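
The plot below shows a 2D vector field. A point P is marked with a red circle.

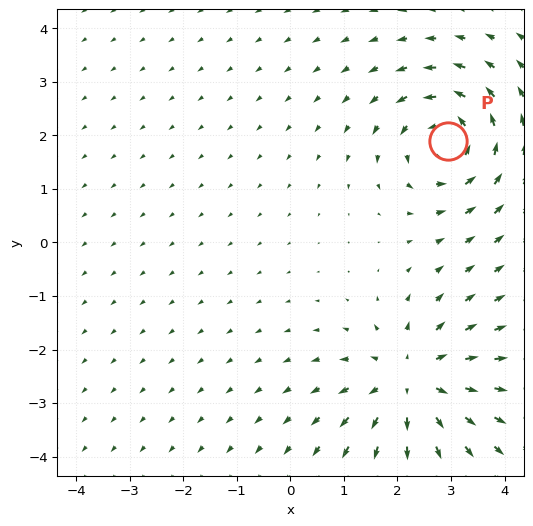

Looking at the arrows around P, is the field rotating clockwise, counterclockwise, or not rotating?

Near P at (2.9, 1.9) the arrows circulate counterclockwise. The curl (z-component) there is about +5; positive curl means counterclockwise rotation.

counterclockwise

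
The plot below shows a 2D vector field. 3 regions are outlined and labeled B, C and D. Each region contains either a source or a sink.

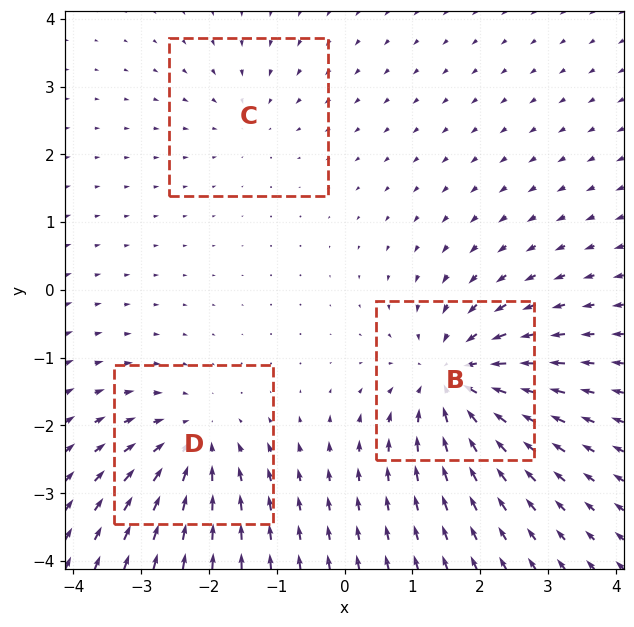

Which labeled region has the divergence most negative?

Divergence at each region's feature centre — B: about -5, C: about -2, D: about -4. Region B is most negative.

B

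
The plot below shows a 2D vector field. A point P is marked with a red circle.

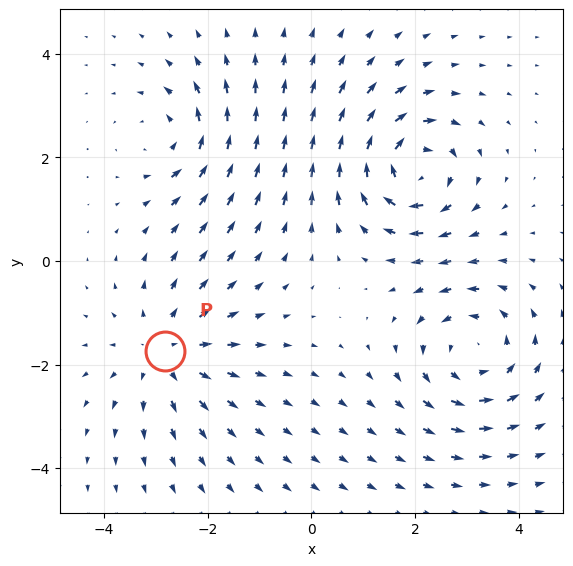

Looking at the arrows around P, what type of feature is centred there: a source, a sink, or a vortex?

At P (-2.8, -1.7) the arrows spread outward. Divergence about +4, curl ≈0 — positive divergence with near-zero curl is a source.

source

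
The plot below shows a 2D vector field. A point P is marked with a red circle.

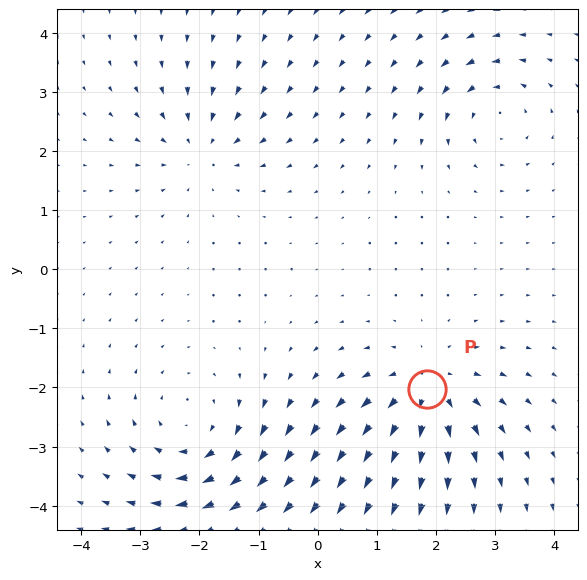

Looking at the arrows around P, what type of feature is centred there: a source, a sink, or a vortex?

At P (1.8, -2.0) the arrows spread outward. Divergence about +5, curl ≈0 — positive divergence with near-zero curl is a source.

source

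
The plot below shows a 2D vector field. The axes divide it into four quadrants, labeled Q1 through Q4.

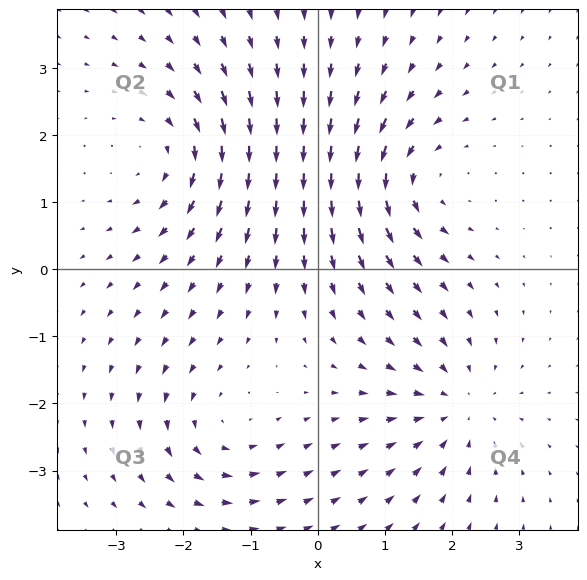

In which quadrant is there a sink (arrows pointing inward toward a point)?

Q4

The sink sits at approximately (2.1, -2.0), which lies in quadrant Q4. The divergence there is about -4, negative as expected for a sink.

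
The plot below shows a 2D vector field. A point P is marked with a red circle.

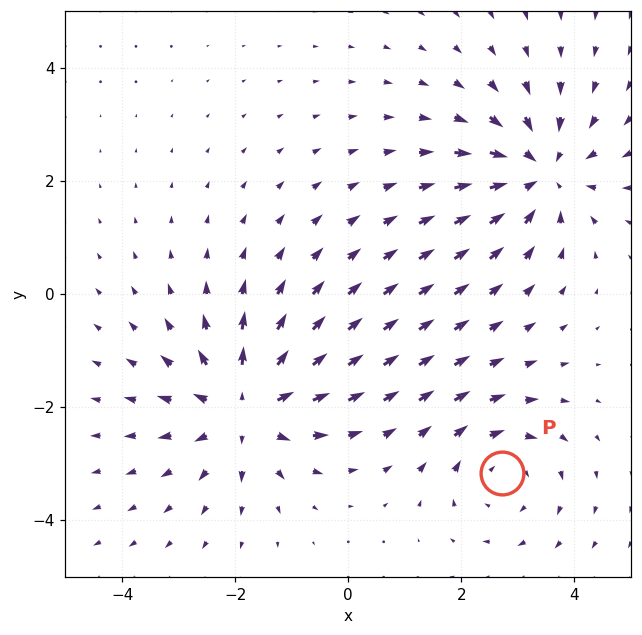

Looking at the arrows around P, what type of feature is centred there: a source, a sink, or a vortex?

At P (2.7, -3.2) the arrows circulate clockwise. Divergence ≈0, curl about -3 — near-zero divergence with nonzero curl is a vortex.

vortex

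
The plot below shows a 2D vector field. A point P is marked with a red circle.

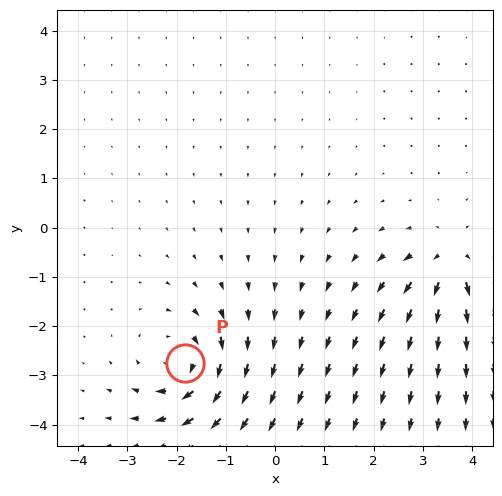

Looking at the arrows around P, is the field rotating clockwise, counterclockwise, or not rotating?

clockwise

Near P at (-1.8, -2.8) the arrows circulate clockwise. The curl (z-component) there is about -4; negative curl means clockwise rotation.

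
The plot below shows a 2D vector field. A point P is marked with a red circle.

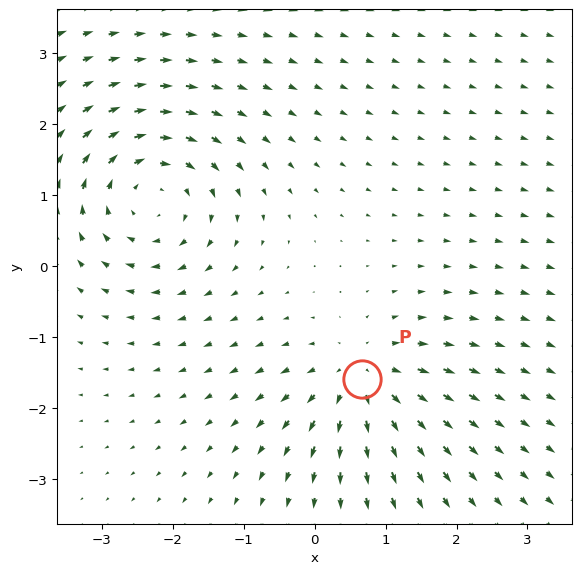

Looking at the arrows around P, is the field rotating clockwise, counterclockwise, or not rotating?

Near P at (0.7, -1.6) the arrows show no circulation. The curl there is ≈0.

not rotating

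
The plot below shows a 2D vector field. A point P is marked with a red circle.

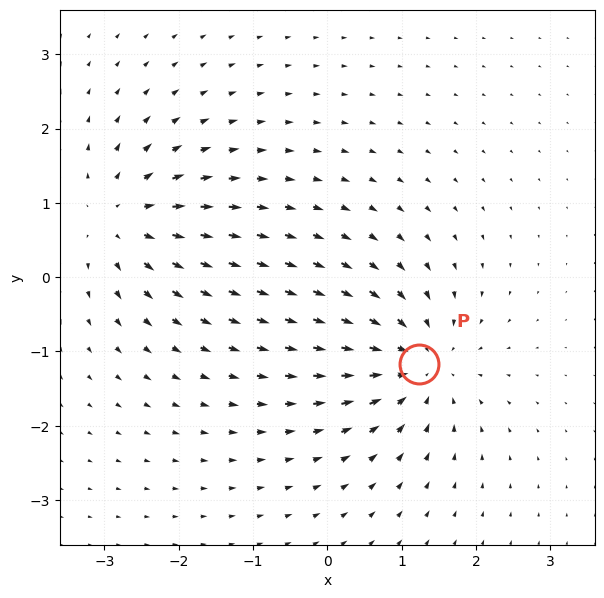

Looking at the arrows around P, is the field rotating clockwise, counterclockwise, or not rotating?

not rotating

Near P at (1.2, -1.2) the arrows show no circulation. The curl there is ≈0.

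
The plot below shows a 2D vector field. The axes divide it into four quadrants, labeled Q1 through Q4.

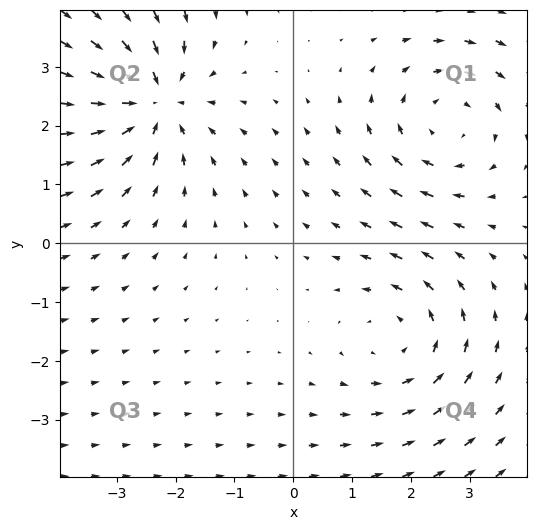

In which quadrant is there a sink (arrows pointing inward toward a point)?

The sink sits at approximately (-2.4, 2.4), which lies in quadrant Q2. The divergence there is about -4, negative as expected for a sink.

Q2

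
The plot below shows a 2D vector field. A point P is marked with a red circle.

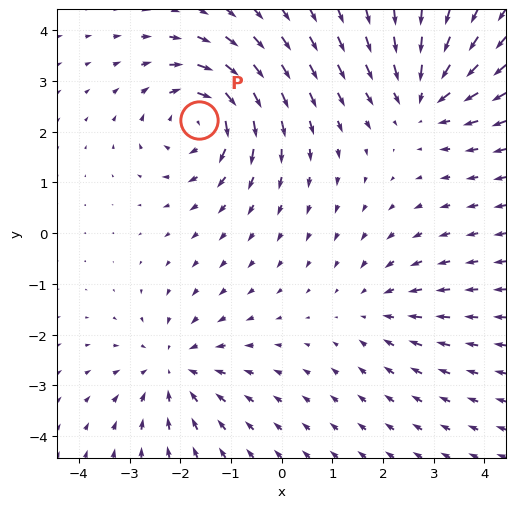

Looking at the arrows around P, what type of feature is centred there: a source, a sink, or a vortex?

vortex

At P (-1.6, 2.2) the arrows circulate clockwise. Divergence ≈0, curl about -5 — near-zero divergence with nonzero curl is a vortex.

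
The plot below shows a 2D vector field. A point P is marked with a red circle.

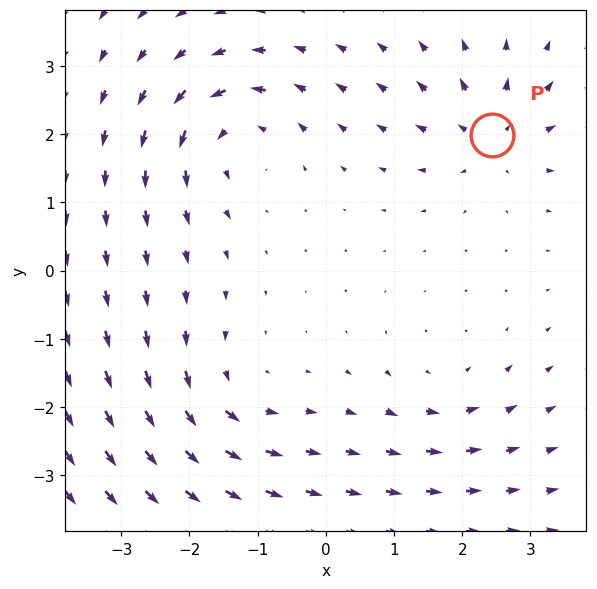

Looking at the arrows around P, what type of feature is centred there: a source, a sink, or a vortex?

source

At P (2.4, 2.0) the arrows spread outward. Divergence about +4, curl ≈0 — positive divergence with near-zero curl is a source.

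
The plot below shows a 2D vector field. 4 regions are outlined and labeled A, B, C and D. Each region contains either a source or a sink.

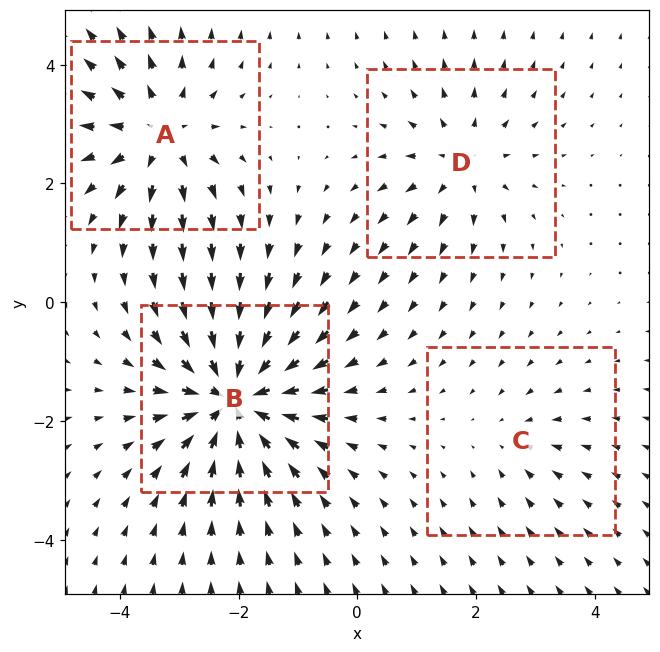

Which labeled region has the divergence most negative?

B

Divergence at each region's feature centre — A: about +5, B: about -8, C: about -2, D: about +4. Region B is most negative.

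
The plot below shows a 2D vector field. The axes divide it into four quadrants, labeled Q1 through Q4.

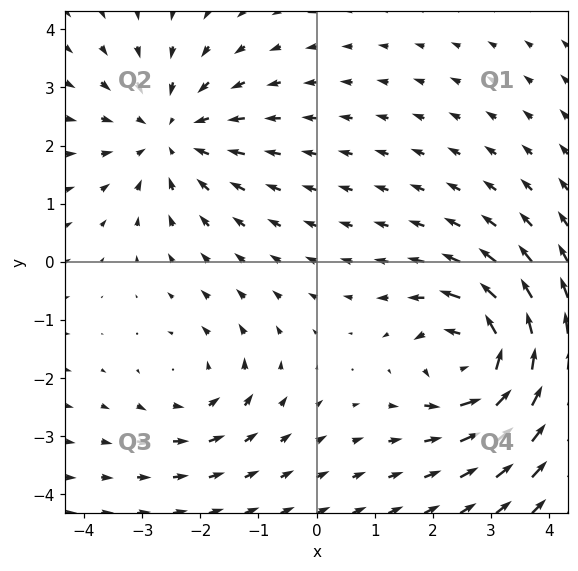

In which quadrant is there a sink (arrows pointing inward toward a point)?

Q2

The sink sits at approximately (-2.5, 2.2), which lies in quadrant Q2. The divergence there is about -4, negative as expected for a sink.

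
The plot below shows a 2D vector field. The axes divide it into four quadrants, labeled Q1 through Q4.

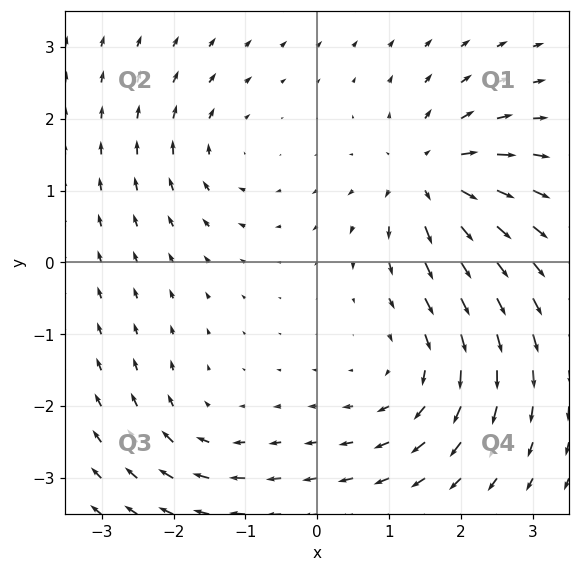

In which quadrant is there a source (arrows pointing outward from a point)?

Q1

The source sits at approximately (1.6, 1.2), which lies in quadrant Q1. The divergence there is about +6, positive as expected for a source.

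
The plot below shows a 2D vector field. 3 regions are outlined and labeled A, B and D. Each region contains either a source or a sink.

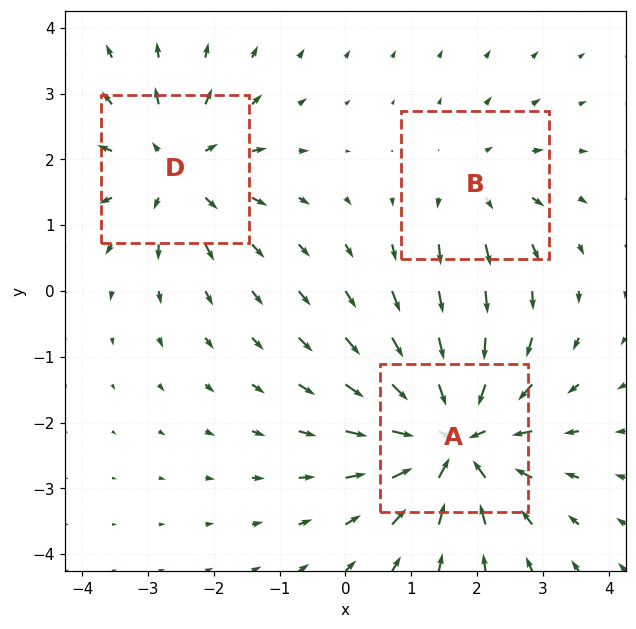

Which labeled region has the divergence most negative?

A

Divergence at each region's feature centre — A: about -5, B: about +2, D: about +3. Region A is most negative.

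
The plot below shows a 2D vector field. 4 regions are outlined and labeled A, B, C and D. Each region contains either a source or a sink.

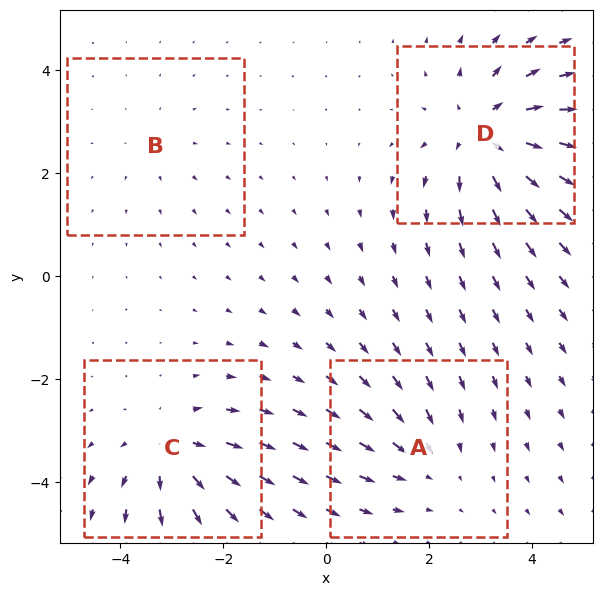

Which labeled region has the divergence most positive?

D

Divergence at each region's feature centre — A: about -3, B: about +2, C: about +5, D: about +6. Region D is most positive.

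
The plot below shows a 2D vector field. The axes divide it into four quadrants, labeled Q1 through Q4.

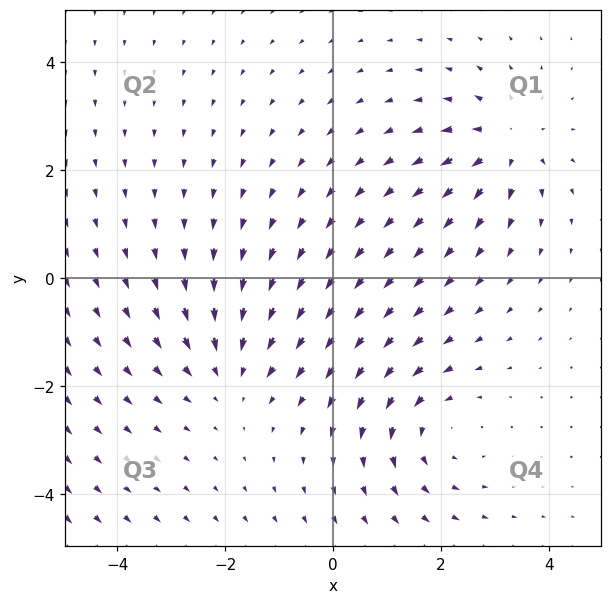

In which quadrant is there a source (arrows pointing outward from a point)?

The source sits at approximately (3.2, 2.5), which lies in quadrant Q1. The divergence there is about +5, positive as expected for a source.

Q1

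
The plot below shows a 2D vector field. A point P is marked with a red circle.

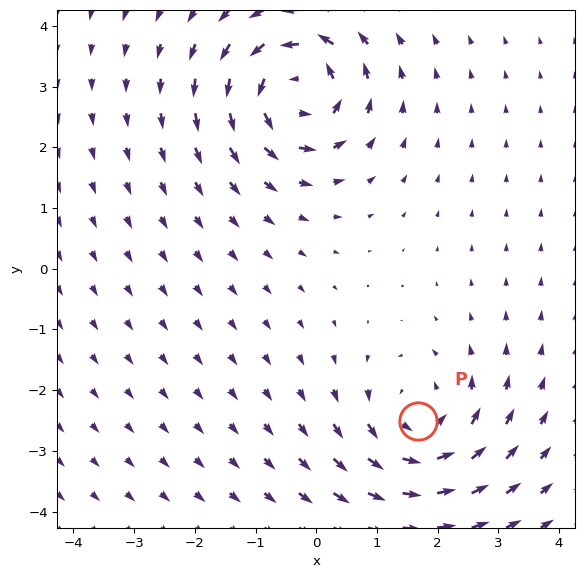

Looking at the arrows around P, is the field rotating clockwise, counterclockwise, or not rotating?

Near P at (1.7, -2.5) the arrows circulate counterclockwise. The curl (z-component) there is about +5; positive curl means counterclockwise rotation.

counterclockwise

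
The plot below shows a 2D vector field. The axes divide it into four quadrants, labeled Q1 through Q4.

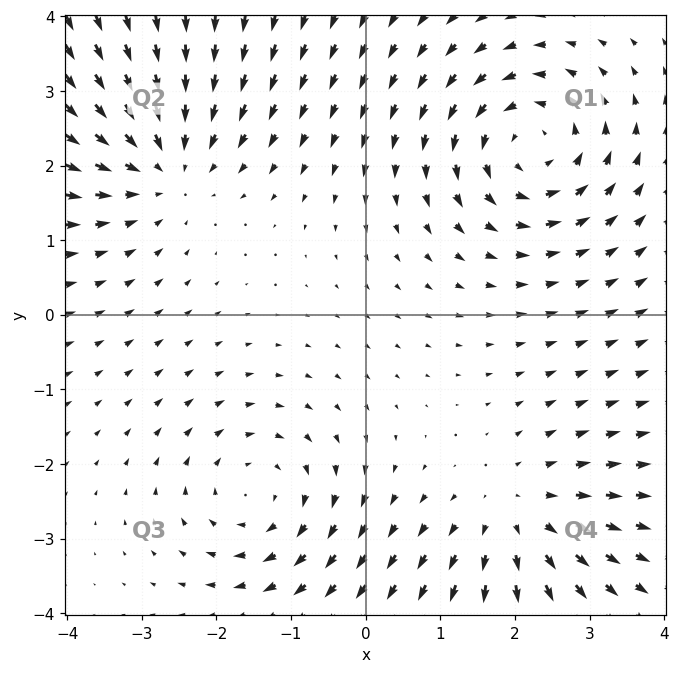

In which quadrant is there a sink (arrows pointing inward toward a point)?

Q2

The sink sits at approximately (-2.7, 2.0), which lies in quadrant Q2. The divergence there is about -3, negative as expected for a sink.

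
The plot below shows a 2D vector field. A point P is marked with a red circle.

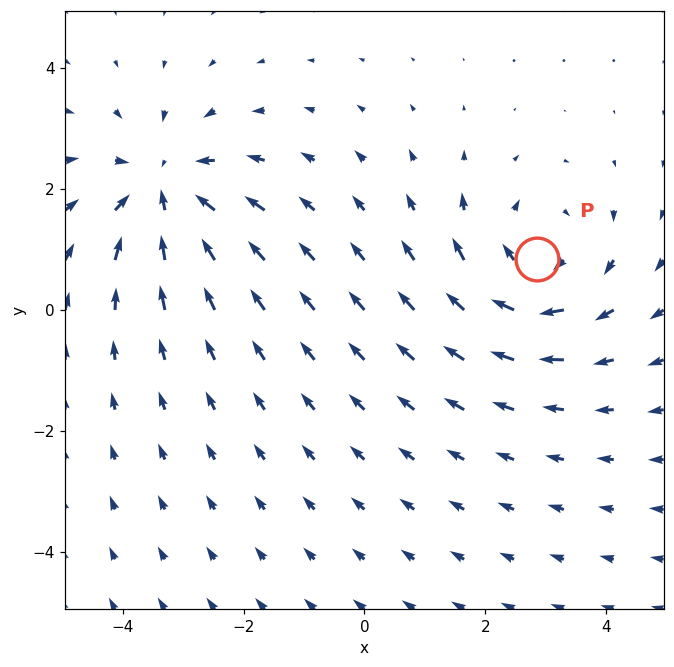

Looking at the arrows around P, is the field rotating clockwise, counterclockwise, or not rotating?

Near P at (2.9, 0.9) the arrows circulate clockwise. The curl (z-component) there is about -4; negative curl means clockwise rotation.

clockwise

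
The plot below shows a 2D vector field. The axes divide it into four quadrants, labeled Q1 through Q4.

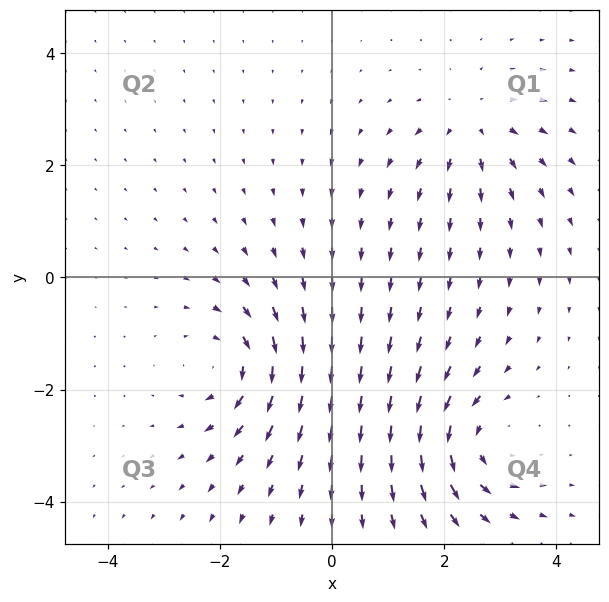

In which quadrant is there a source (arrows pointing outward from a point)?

Q1

The source sits at approximately (2.5, 2.7), which lies in quadrant Q1. The divergence there is about +4, positive as expected for a source.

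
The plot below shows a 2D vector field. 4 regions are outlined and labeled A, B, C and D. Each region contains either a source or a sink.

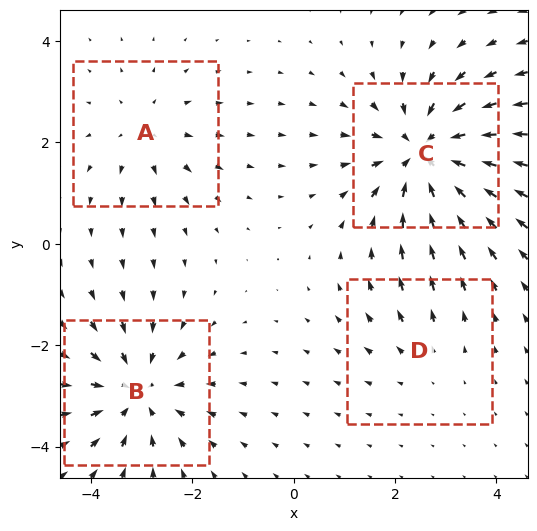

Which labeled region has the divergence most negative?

Divergence at each region's feature centre — A: about +3, B: about -5, C: about -6, D: about +2. Region C is most negative.

C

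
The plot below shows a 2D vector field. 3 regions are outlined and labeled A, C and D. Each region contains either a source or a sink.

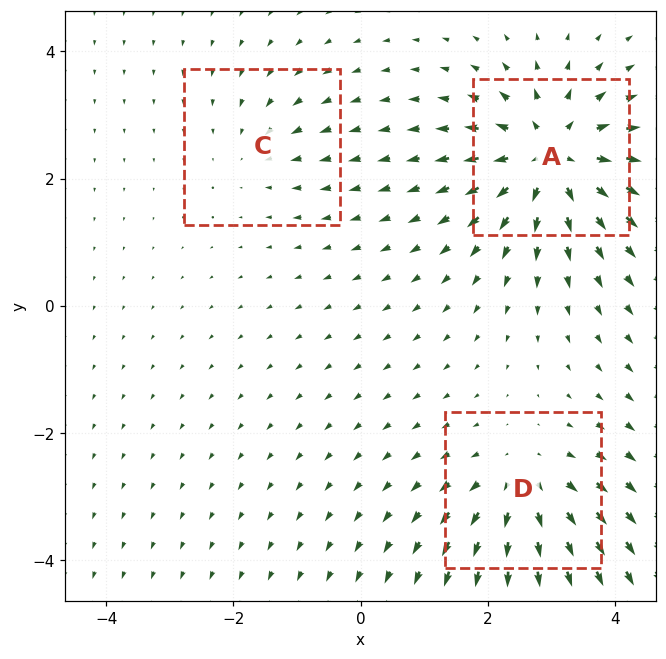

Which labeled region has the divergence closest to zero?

Divergence at each region's feature centre — A: about +6, C: about -2, D: about +4. Region C is closest to zero.

C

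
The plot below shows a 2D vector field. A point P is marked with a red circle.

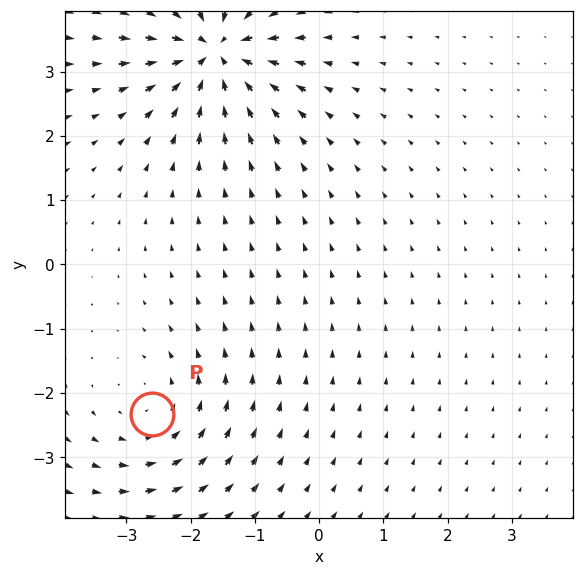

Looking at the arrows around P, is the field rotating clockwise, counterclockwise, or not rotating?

counterclockwise

Near P at (-2.6, -2.3) the arrows circulate counterclockwise. The curl (z-component) there is about +2; positive curl means counterclockwise rotation.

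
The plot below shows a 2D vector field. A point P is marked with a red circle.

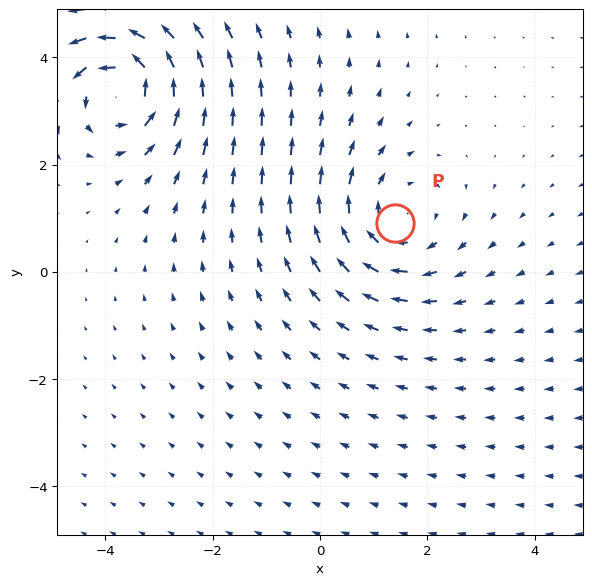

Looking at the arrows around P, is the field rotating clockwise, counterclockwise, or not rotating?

clockwise

Near P at (1.4, 0.9) the arrows circulate clockwise. The curl (z-component) there is about -2; negative curl means clockwise rotation.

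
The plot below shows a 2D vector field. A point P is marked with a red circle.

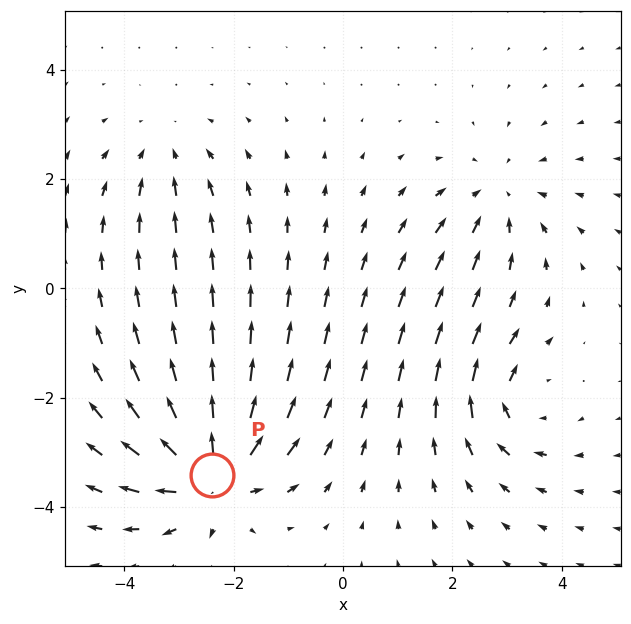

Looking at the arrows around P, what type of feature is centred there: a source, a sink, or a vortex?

source

At P (-2.4, -3.4) the arrows spread outward. Divergence about +6, curl ≈0 — positive divergence with near-zero curl is a source.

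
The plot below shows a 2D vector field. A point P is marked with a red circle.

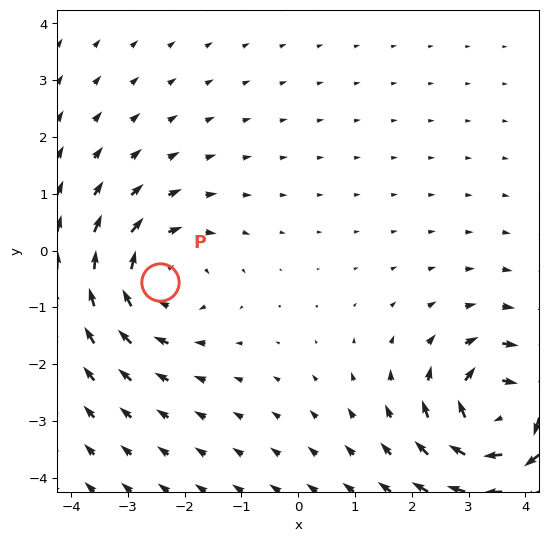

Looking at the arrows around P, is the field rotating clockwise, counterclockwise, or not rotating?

Near P at (-2.4, -0.5) the arrows circulate clockwise. The curl (z-component) there is about -4; negative curl means clockwise rotation.

clockwise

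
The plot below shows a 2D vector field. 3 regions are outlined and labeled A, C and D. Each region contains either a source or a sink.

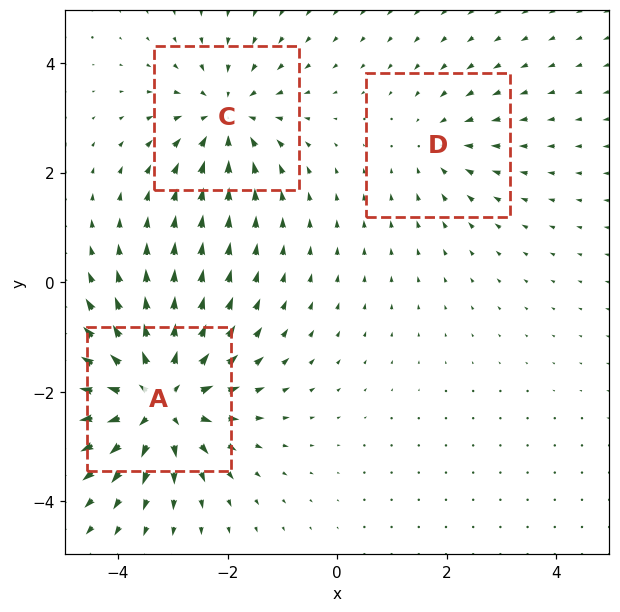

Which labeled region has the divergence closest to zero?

D

Divergence at each region's feature centre — A: about +5, C: about -3, D: about -2. Region D is closest to zero.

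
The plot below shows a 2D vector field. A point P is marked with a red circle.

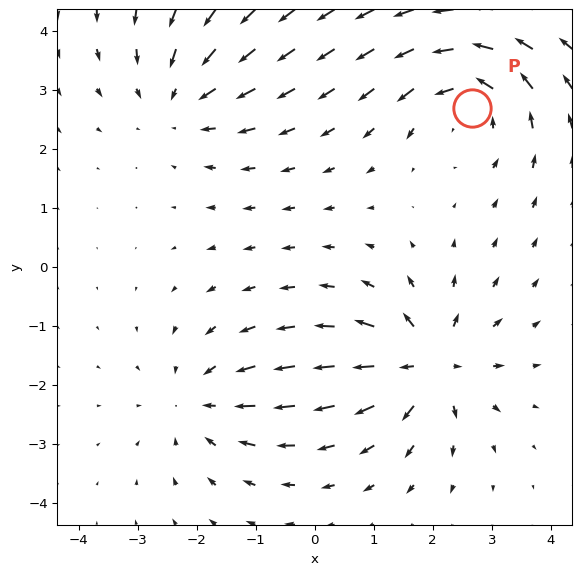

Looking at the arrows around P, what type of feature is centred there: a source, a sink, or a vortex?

vortex

At P (2.7, 2.7) the arrows circulate counterclockwise. Divergence ≈0, curl about +5 — near-zero divergence with nonzero curl is a vortex.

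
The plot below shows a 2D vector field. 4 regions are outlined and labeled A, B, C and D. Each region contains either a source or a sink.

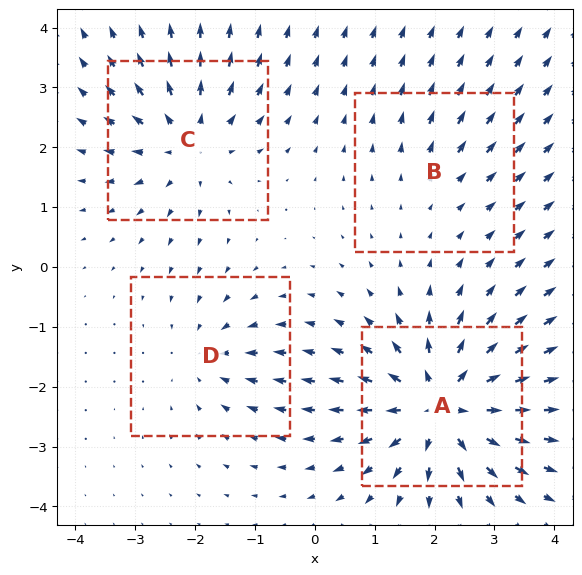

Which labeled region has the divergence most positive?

A

Divergence at each region's feature centre — A: about +8, B: about +2, C: about +5, D: about -3. Region A is most positive.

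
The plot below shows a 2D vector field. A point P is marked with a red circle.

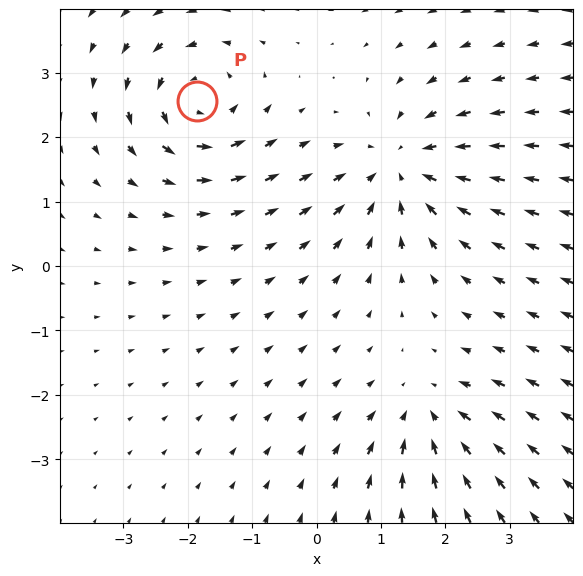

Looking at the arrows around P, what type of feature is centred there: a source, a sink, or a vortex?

vortex

At P (-1.9, 2.6) the arrows circulate counterclockwise. Divergence ≈0, curl about +5 — near-zero divergence with nonzero curl is a vortex.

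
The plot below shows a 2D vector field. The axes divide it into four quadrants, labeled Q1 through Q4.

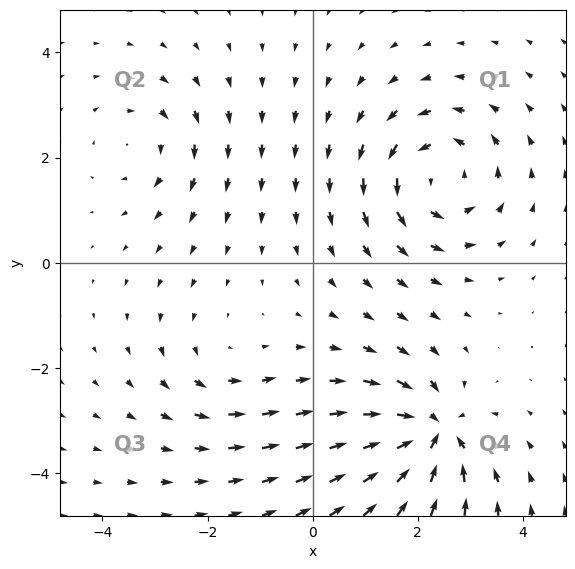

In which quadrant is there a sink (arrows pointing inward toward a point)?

The sink sits at approximately (2.3, -3.3), which lies in quadrant Q4. The divergence there is about -7, negative as expected for a sink.

Q4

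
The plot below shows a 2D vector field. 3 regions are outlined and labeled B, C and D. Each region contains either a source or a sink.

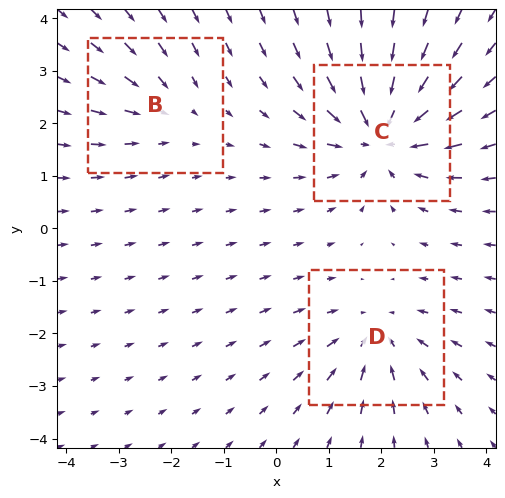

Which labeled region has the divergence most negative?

C

Divergence at each region's feature centre — B: about -2, C: about -5, D: about -3. Region C is most negative.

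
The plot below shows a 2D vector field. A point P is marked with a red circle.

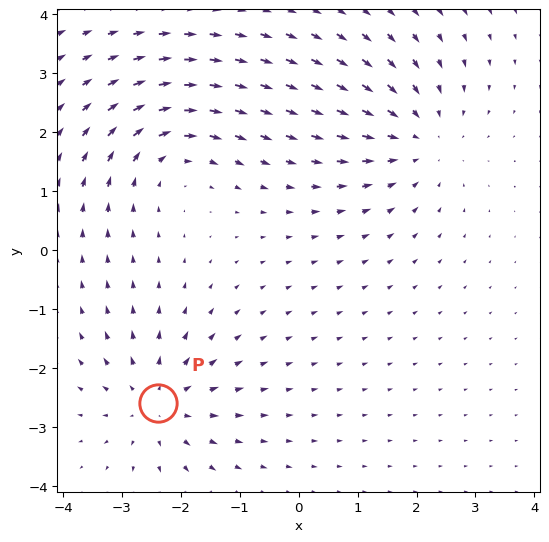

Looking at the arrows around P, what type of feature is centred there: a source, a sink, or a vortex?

source

At P (-2.4, -2.6) the arrows spread outward. Divergence about +4, curl ≈0 — positive divergence with near-zero curl is a source.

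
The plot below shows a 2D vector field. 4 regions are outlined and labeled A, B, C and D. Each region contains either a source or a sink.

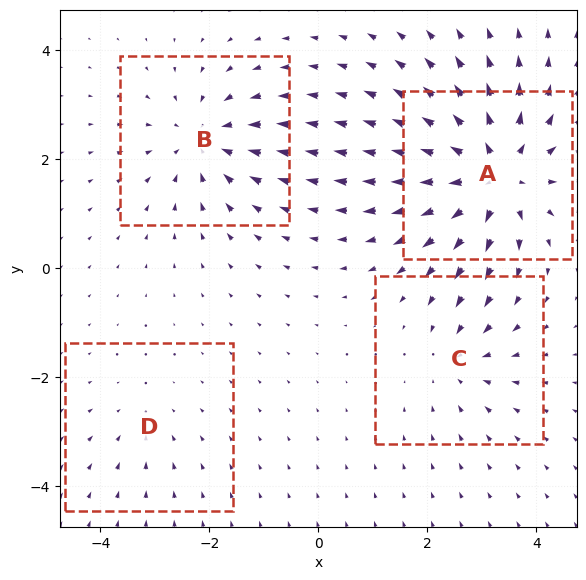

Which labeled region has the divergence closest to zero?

D

Divergence at each region's feature centre — A: about +7, B: about -5, C: about -3, D: about -2. Region D is closest to zero.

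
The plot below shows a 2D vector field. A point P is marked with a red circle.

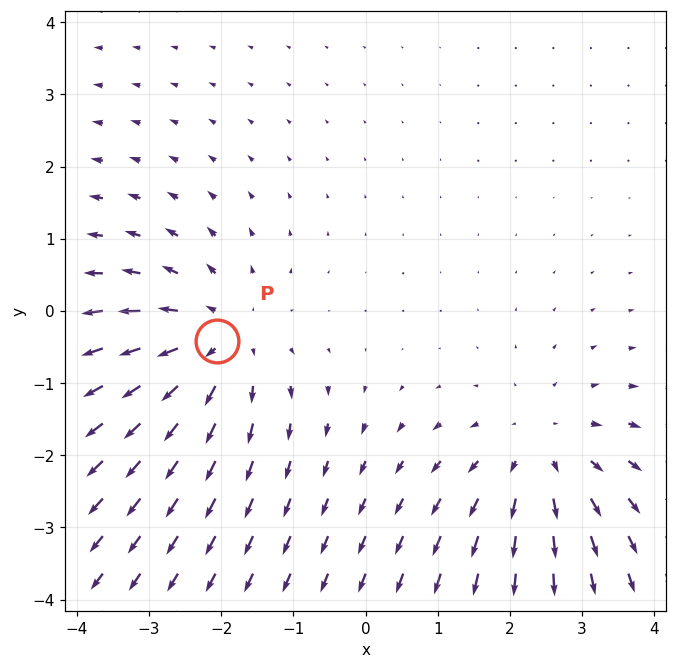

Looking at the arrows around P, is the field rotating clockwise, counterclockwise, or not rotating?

Near P at (-2.1, -0.4) the arrows show no circulation. The curl there is ≈0.

not rotating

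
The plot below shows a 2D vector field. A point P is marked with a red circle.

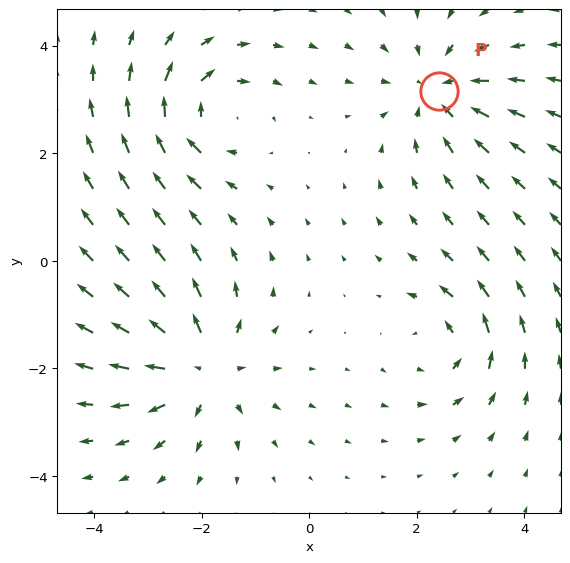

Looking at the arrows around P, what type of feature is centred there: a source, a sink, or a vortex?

sink

At P (2.4, 3.2) the arrows converge inward. Divergence about -4, curl ≈0 — negative divergence with near-zero curl is a sink.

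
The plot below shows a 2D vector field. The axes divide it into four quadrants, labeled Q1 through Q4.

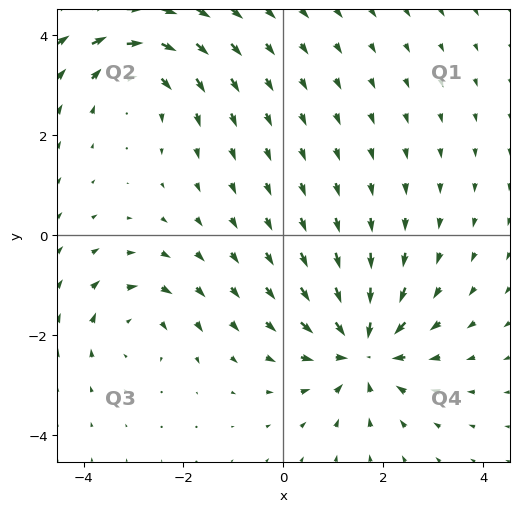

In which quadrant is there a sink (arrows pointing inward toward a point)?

The sink sits at approximately (1.6, -2.3), which lies in quadrant Q4. The divergence there is about -5, negative as expected for a sink.

Q4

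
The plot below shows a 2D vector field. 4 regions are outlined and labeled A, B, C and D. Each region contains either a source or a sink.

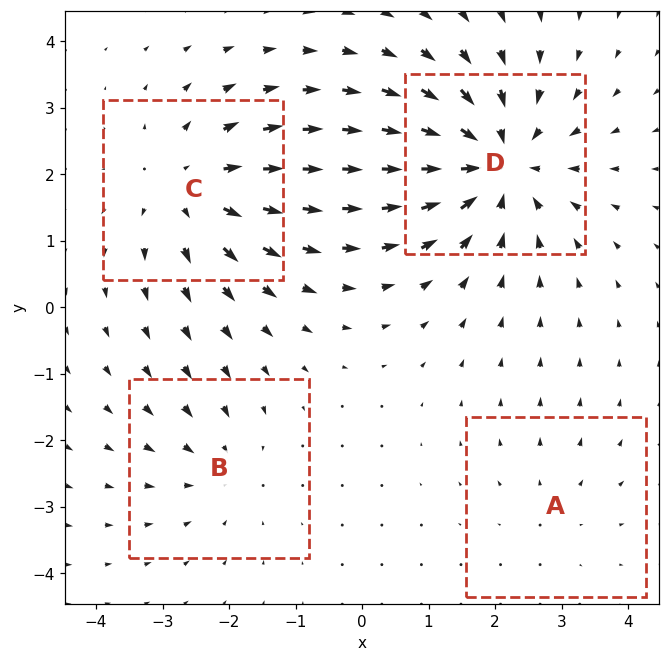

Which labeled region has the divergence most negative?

D

Divergence at each region's feature centre — A: about +2, B: about -3, C: about +5, D: about -6. Region D is most negative.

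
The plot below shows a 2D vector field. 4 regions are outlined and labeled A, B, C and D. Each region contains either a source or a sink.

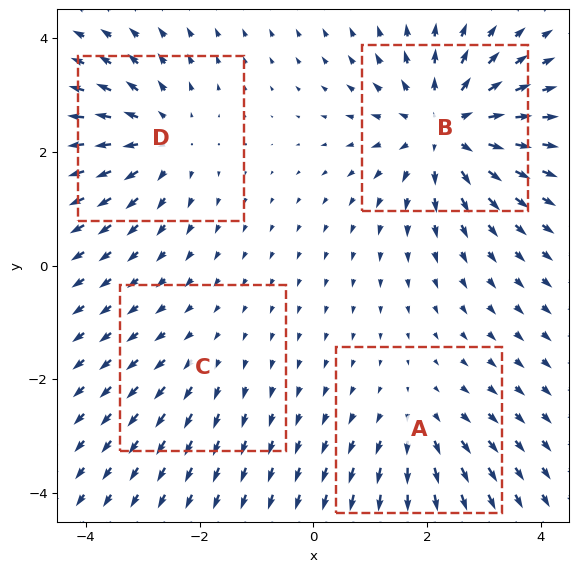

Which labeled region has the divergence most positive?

B

Divergence at each region's feature centre — A: about +3, B: about +6, C: about +2, D: about +4. Region B is most positive.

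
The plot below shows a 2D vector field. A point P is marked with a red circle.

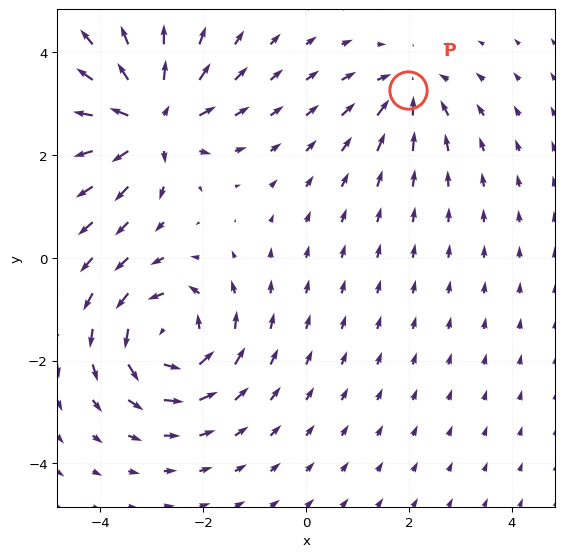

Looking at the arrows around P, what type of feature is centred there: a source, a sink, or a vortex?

sink

At P (2.0, 3.3) the arrows converge inward. Divergence about -4, curl ≈0 — negative divergence with near-zero curl is a sink.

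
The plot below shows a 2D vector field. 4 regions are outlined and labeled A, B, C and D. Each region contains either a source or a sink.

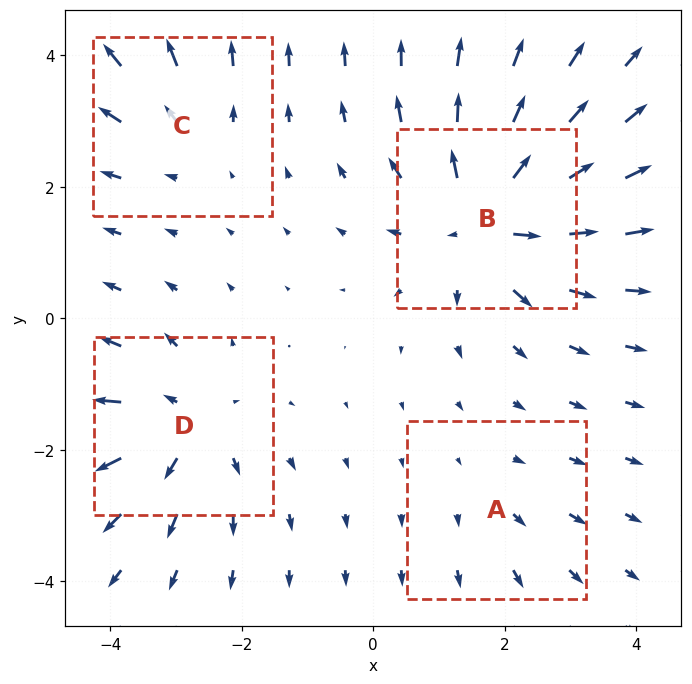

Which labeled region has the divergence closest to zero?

A

Divergence at each region's feature centre — A: about +2, B: about +7, C: about +3, D: about +5. Region A is closest to zero.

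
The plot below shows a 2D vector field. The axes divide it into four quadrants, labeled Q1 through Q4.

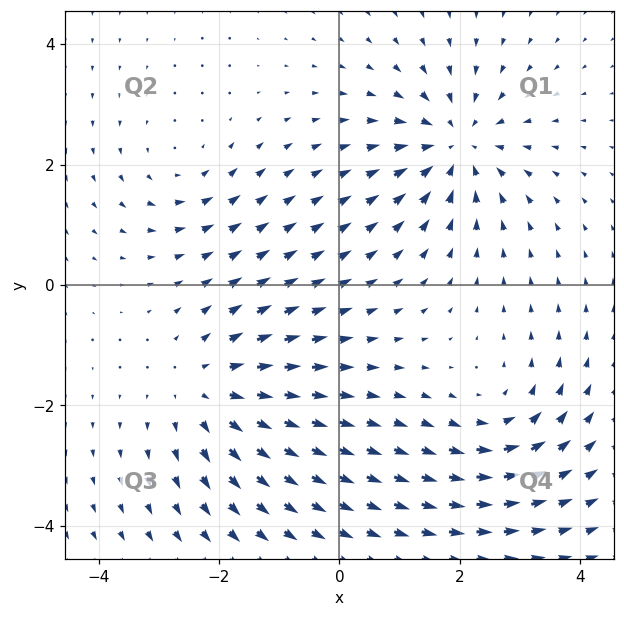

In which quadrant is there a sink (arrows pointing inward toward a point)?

Q1

The sink sits at approximately (1.9, 2.3), which lies in quadrant Q1. The divergence there is about -5, negative as expected for a sink.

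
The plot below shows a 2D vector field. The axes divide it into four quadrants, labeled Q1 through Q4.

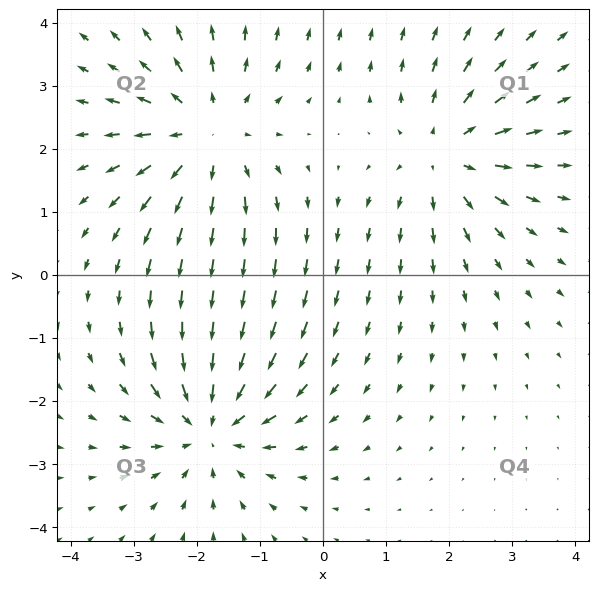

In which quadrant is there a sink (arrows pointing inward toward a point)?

Q3

The sink sits at approximately (-1.8, -2.4), which lies in quadrant Q3. The divergence there is about -5, negative as expected for a sink.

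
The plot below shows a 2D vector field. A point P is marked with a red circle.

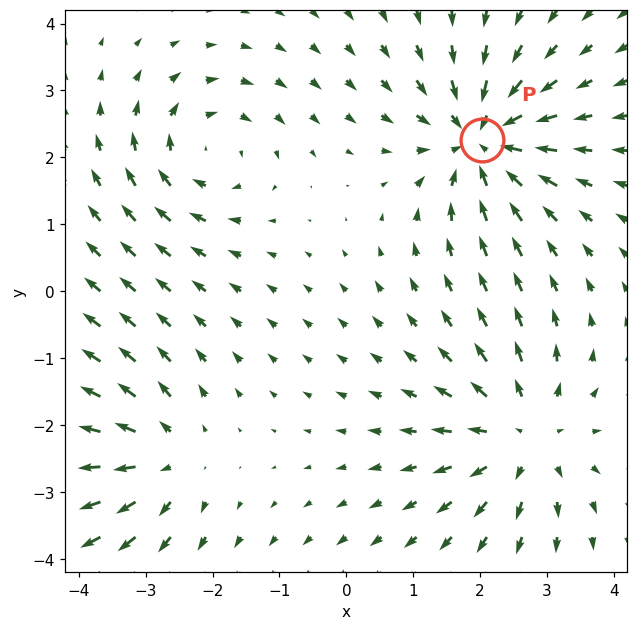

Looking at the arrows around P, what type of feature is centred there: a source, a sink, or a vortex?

sink

At P (2.0, 2.3) the arrows converge inward. Divergence about -5, curl ≈0 — negative divergence with near-zero curl is a sink.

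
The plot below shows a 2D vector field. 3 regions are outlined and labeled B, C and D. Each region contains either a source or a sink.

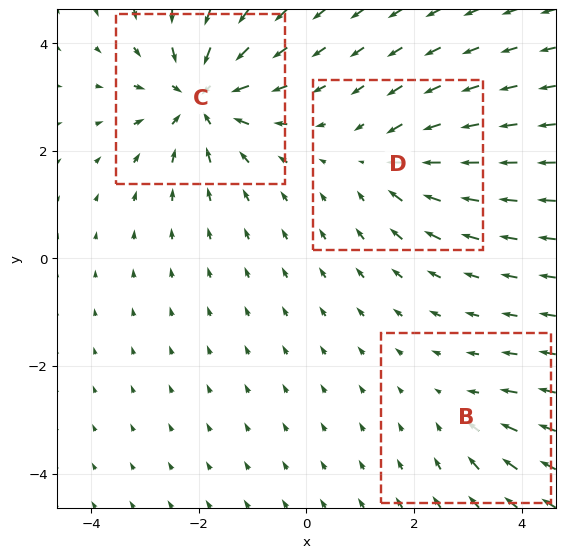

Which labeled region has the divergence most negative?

Divergence at each region's feature centre — B: about -2, C: about -6, D: about -3. Region C is most negative.

C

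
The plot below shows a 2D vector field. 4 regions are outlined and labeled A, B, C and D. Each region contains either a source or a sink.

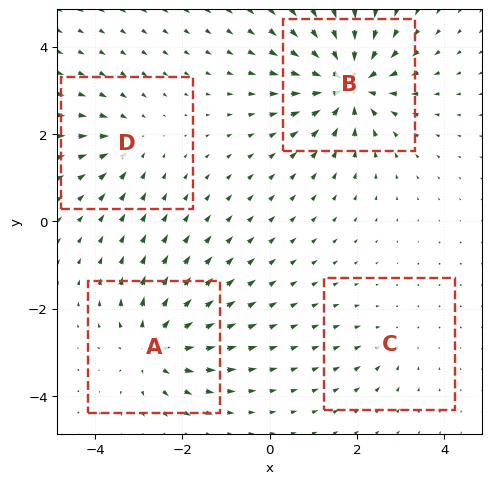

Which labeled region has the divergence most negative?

B

Divergence at each region's feature centre — A: about +5, B: about -8, C: about -2, D: about -4. Region B is most negative.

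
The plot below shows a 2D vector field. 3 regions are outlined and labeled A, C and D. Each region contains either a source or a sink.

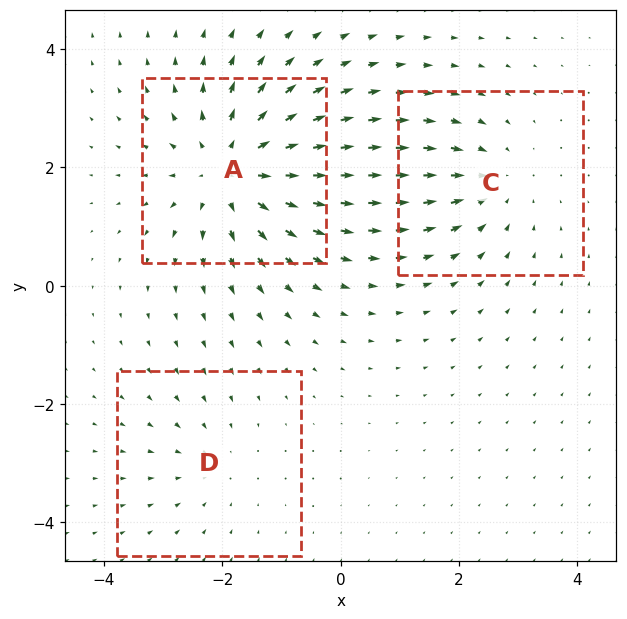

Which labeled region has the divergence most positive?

Divergence at each region's feature centre — A: about +4, C: about -3, D: about -2. Region A is most positive.

A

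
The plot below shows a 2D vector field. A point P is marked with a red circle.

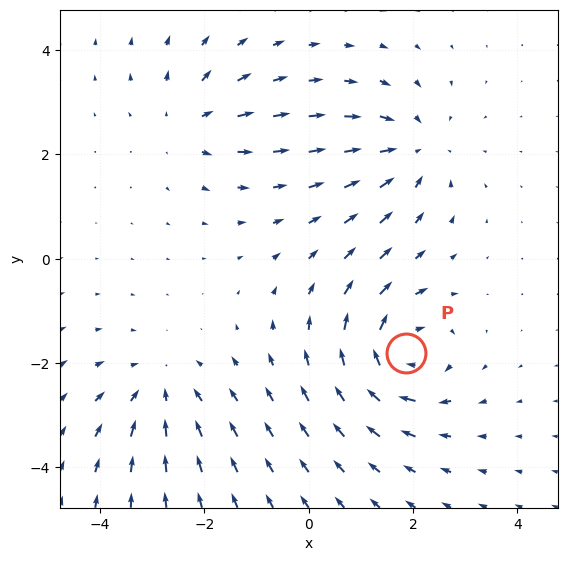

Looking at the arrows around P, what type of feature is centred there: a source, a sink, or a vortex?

At P (1.9, -1.8) the arrows circulate clockwise. Divergence ≈0, curl about -5 — near-zero divergence with nonzero curl is a vortex.

vortex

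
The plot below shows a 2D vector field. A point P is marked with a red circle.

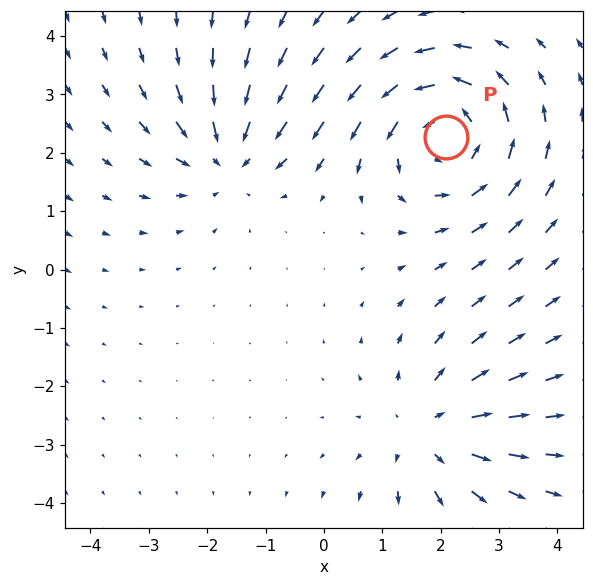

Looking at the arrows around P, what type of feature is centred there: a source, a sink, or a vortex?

At P (2.1, 2.3) the arrows circulate counterclockwise. Divergence ≈0, curl about +4 — near-zero divergence with nonzero curl is a vortex.

vortex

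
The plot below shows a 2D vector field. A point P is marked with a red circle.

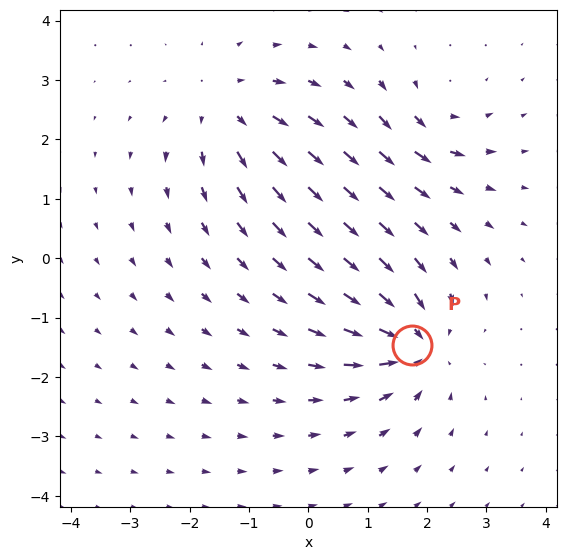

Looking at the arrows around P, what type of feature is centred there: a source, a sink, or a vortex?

At P (1.8, -1.5) the arrows converge inward. Divergence about -6, curl ≈0 — negative divergence with near-zero curl is a sink.

sink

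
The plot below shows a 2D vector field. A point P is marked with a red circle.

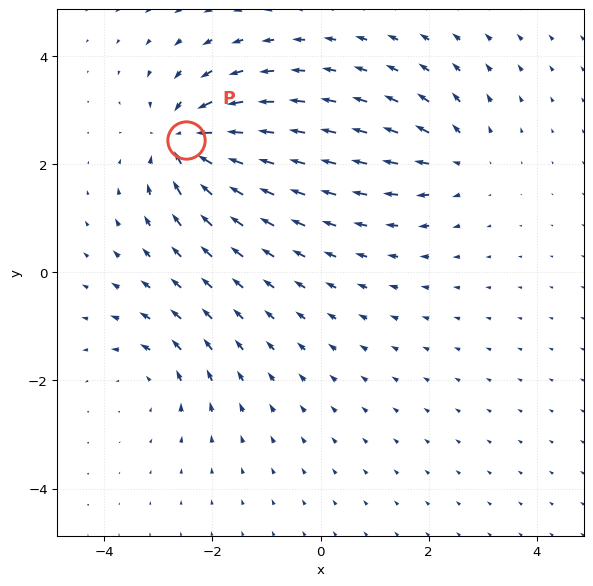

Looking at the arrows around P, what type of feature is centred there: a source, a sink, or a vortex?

sink

At P (-2.5, 2.4) the arrows converge inward. Divergence about -7, curl ≈0 — negative divergence with near-zero curl is a sink.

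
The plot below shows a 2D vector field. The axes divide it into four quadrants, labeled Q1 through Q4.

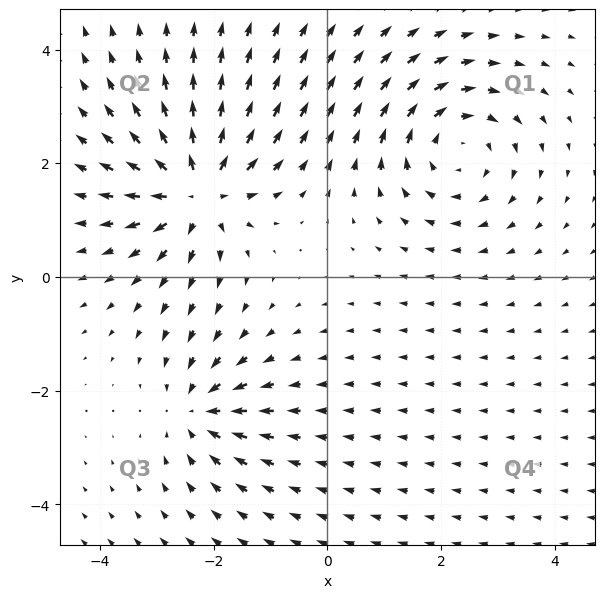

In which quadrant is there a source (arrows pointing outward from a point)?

The source sits at approximately (-2.3, 1.5), which lies in quadrant Q2. The divergence there is about +6, positive as expected for a source.

Q2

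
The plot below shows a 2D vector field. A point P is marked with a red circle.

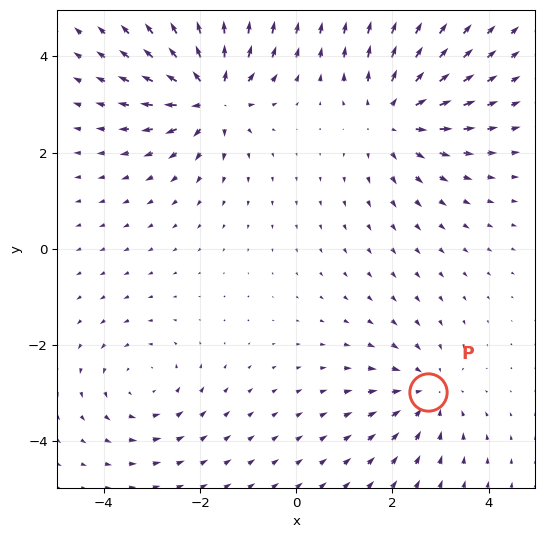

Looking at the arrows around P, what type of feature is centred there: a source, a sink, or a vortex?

At P (2.7, -3.0) the arrows converge inward. Divergence about -3, curl ≈0 — negative divergence with near-zero curl is a sink.

sink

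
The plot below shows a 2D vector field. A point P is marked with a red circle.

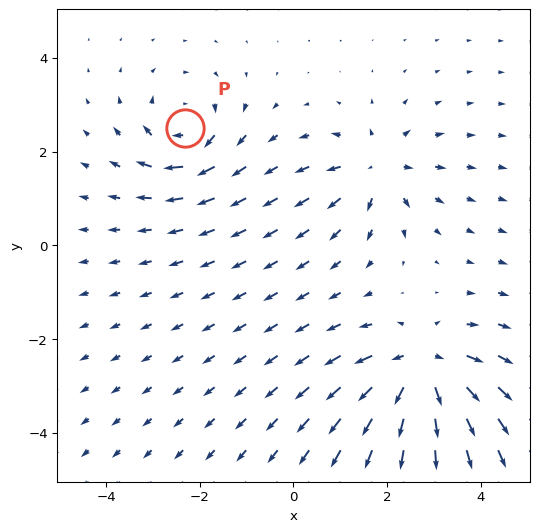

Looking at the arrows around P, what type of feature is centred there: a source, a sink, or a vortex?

At P (-2.3, 2.5) the arrows circulate clockwise. Divergence ≈0, curl about -5 — near-zero divergence with nonzero curl is a vortex.

vortex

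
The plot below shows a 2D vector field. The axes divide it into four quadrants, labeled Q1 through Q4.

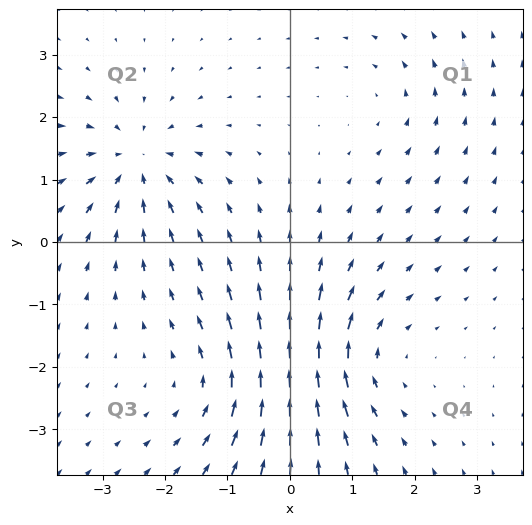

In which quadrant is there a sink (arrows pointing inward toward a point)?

The sink sits at approximately (-2.5, 1.3), which lies in quadrant Q2. The divergence there is about -5, negative as expected for a sink.

Q2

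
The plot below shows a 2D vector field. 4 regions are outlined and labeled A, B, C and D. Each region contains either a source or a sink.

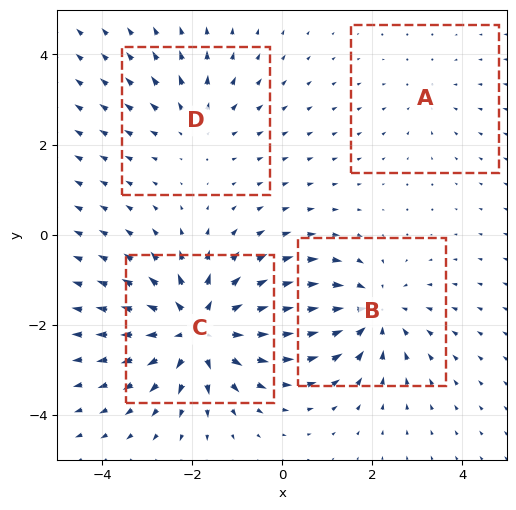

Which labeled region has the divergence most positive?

Divergence at each region's feature centre — A: about -2, B: about -4, C: about +6, D: about +3. Region C is most positive.

C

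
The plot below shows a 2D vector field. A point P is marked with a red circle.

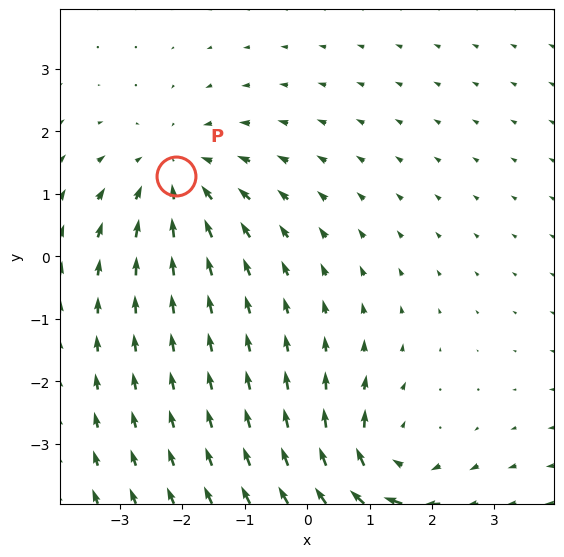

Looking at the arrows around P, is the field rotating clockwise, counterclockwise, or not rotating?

Near P at (-2.1, 1.3) the arrows show no circulation. The curl there is ≈0.

not rotating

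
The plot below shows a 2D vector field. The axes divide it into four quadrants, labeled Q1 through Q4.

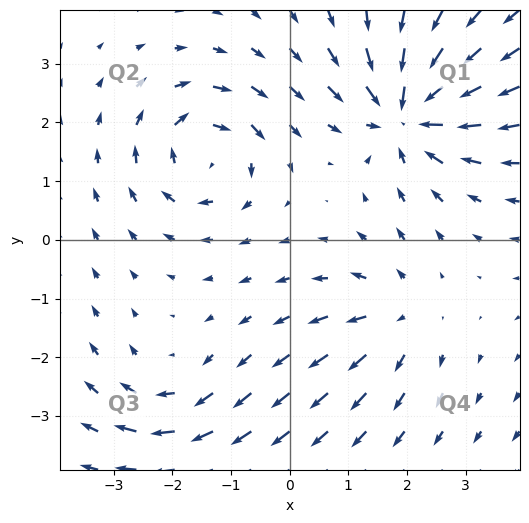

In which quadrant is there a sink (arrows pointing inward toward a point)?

The sink sits at approximately (2.0, 2.2), which lies in quadrant Q1. The divergence there is about -6, negative as expected for a sink.

Q1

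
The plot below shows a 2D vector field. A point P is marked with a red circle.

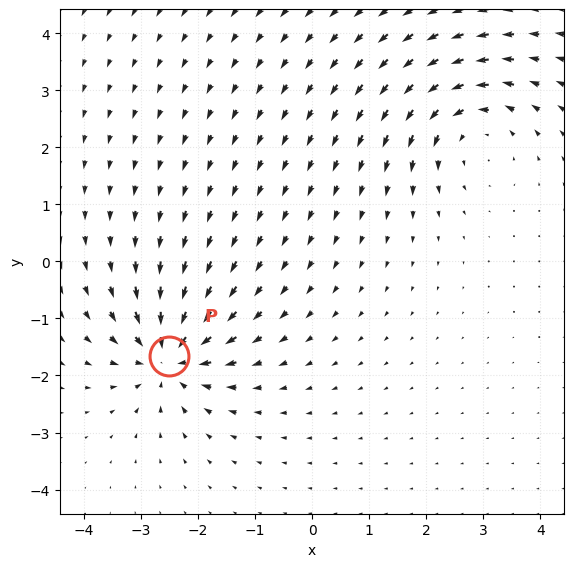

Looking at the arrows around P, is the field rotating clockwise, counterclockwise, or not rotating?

not rotating

Near P at (-2.5, -1.7) the arrows show no circulation. The curl there is ≈0.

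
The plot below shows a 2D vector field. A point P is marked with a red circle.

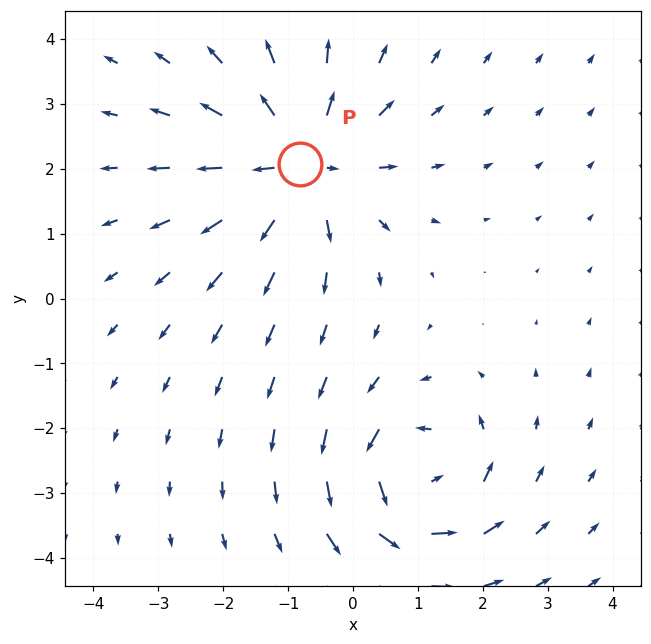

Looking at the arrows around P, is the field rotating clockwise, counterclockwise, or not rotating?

Near P at (-0.8, 2.1) the arrows show no circulation. The curl there is ≈0.

not rotating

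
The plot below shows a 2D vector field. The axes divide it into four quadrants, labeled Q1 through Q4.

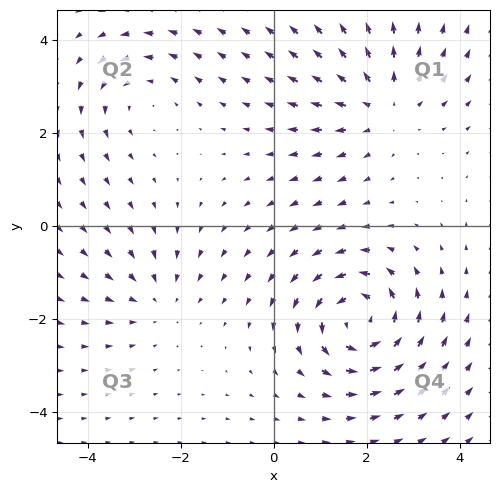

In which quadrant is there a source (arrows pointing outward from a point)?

The source sits at approximately (2.3, 2.6), which lies in quadrant Q1. The divergence there is about +3, positive as expected for a source.

Q1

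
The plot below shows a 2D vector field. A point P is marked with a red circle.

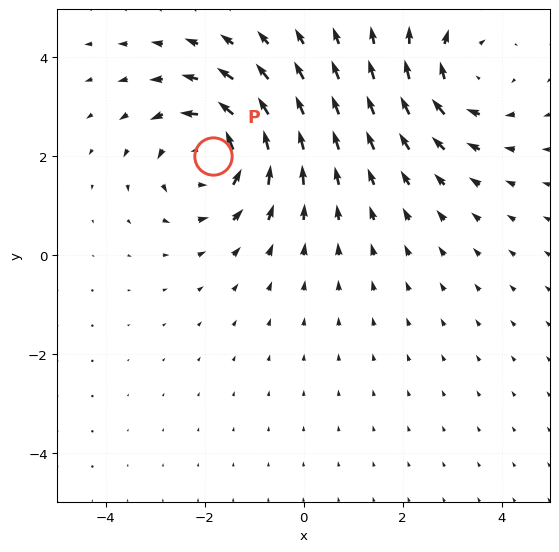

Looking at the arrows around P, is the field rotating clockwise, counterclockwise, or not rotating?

counterclockwise

Near P at (-1.8, 2.0) the arrows circulate counterclockwise. The curl (z-component) there is about +4; positive curl means counterclockwise rotation.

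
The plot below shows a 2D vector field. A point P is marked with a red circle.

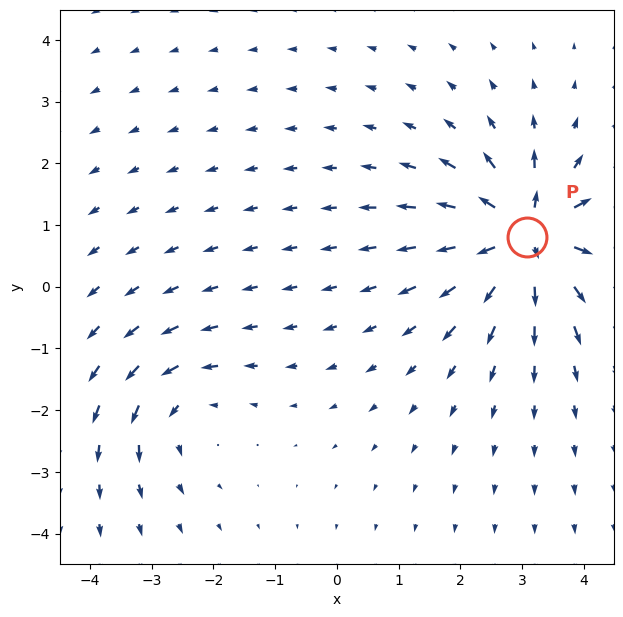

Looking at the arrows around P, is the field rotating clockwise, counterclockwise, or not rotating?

not rotating

Near P at (3.1, 0.8) the arrows show no circulation. The curl there is ≈0.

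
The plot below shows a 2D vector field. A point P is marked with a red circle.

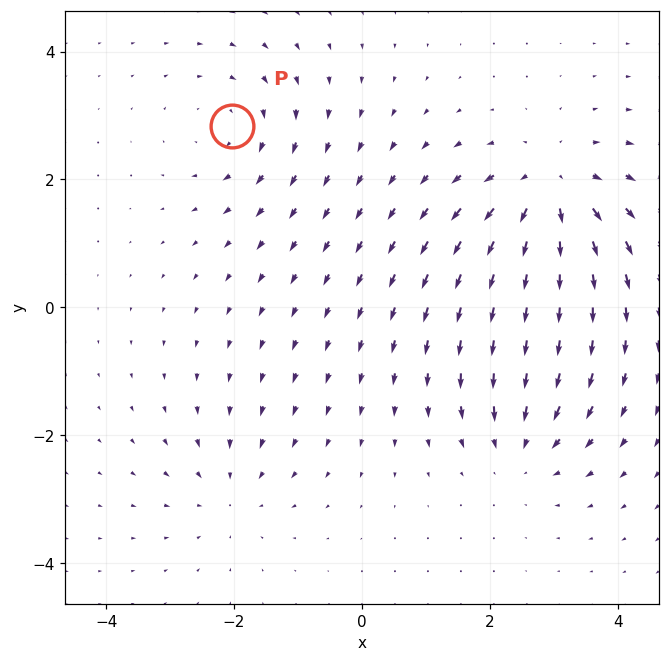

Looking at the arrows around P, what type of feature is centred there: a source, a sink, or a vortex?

vortex

At P (-2.0, 2.8) the arrows circulate clockwise. Divergence ≈0, curl about -3 — near-zero divergence with nonzero curl is a vortex.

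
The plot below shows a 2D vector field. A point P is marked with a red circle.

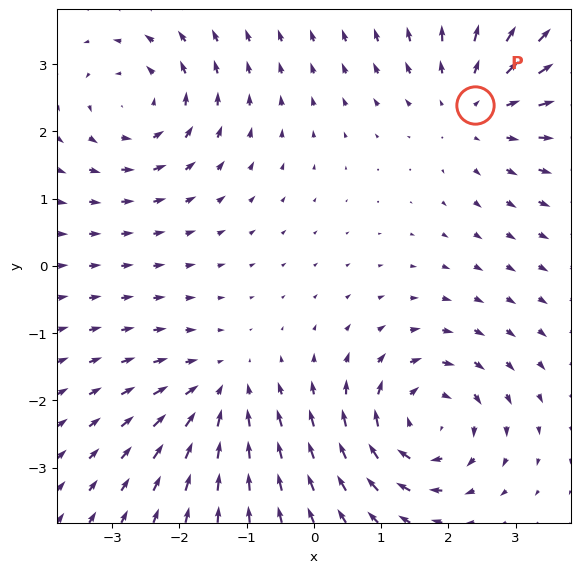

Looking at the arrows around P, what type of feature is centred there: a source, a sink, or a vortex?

At P (2.4, 2.4) the arrows spread outward. Divergence about +3, curl ≈0 — positive divergence with near-zero curl is a source.

source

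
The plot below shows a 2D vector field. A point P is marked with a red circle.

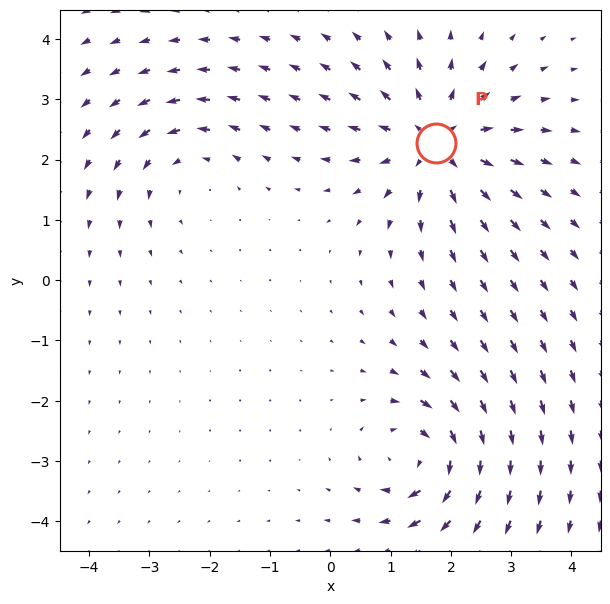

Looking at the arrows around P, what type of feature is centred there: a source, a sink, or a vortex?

source

At P (1.8, 2.3) the arrows spread outward. Divergence about +5, curl ≈0 — positive divergence with near-zero curl is a source.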